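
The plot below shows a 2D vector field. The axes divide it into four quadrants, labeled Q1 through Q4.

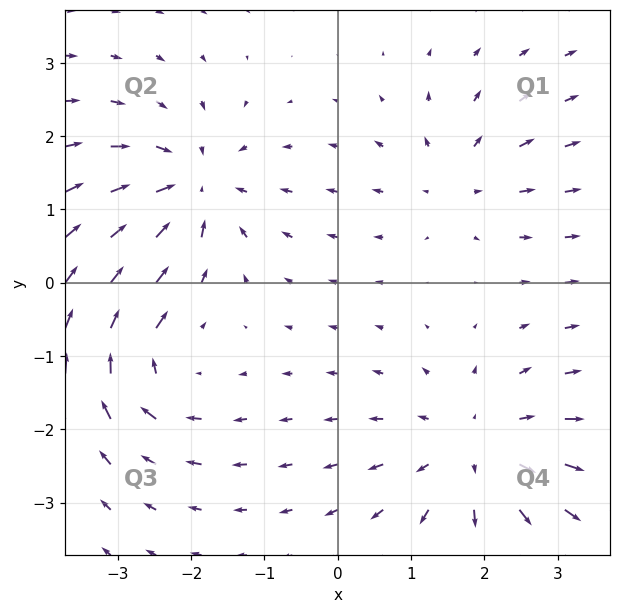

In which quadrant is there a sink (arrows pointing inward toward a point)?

The sink sits at approximately (-2.0, 1.3), which lies in quadrant Q2. The divergence there is about -5, negative as expected for a sink.

Q2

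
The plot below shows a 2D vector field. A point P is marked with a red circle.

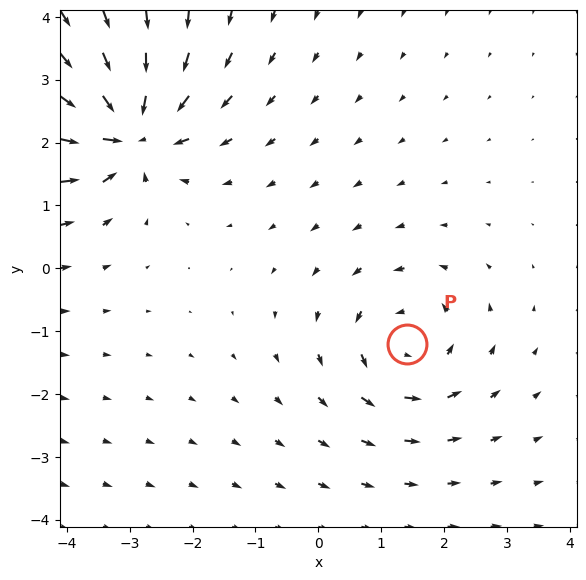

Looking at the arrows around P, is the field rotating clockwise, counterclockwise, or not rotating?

counterclockwise

Near P at (1.4, -1.2) the arrows circulate counterclockwise. The curl (z-component) there is about +4; positive curl means counterclockwise rotation.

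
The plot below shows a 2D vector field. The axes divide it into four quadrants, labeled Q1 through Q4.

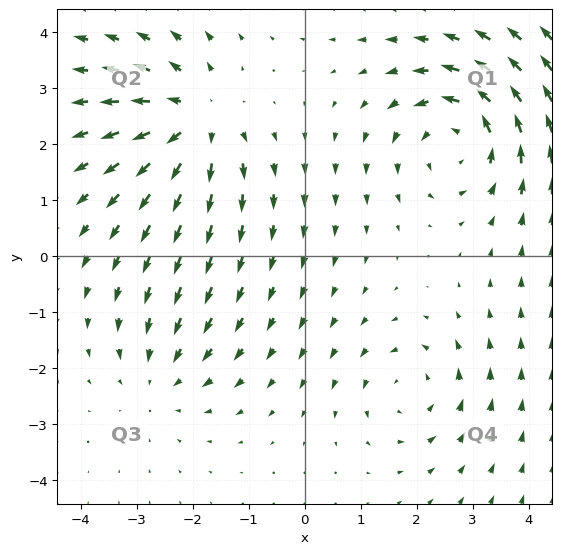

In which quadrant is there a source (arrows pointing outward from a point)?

Q2

The source sits at approximately (-1.9, 2.4), which lies in quadrant Q2. The divergence there is about +5, positive as expected for a source.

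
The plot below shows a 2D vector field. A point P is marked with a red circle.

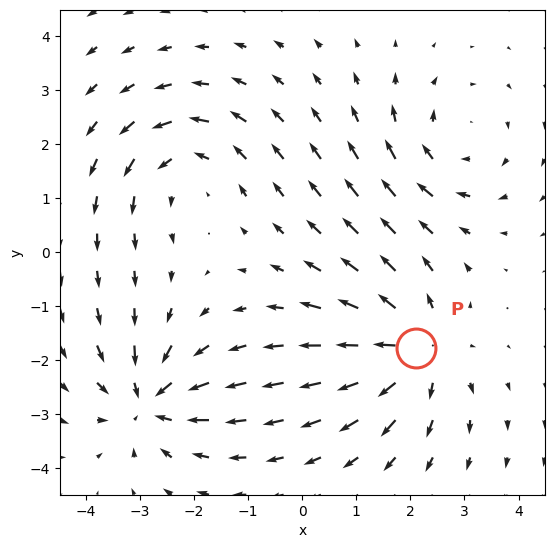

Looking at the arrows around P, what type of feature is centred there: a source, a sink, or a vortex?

source

At P (2.1, -1.8) the arrows spread outward. Divergence about +4, curl ≈0 — positive divergence with near-zero curl is a source.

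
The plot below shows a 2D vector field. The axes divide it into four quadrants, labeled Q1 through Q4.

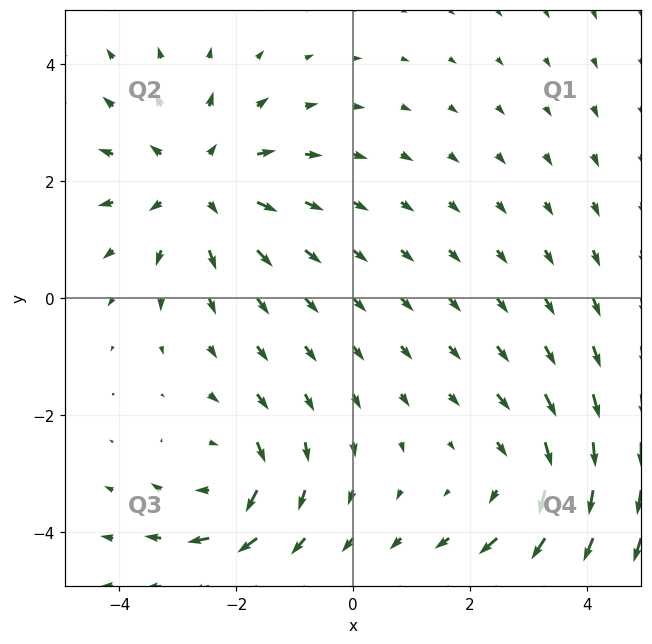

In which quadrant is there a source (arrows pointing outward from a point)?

Q2

The source sits at approximately (-2.7, 2.0), which lies in quadrant Q2. The divergence there is about +3, positive as expected for a source.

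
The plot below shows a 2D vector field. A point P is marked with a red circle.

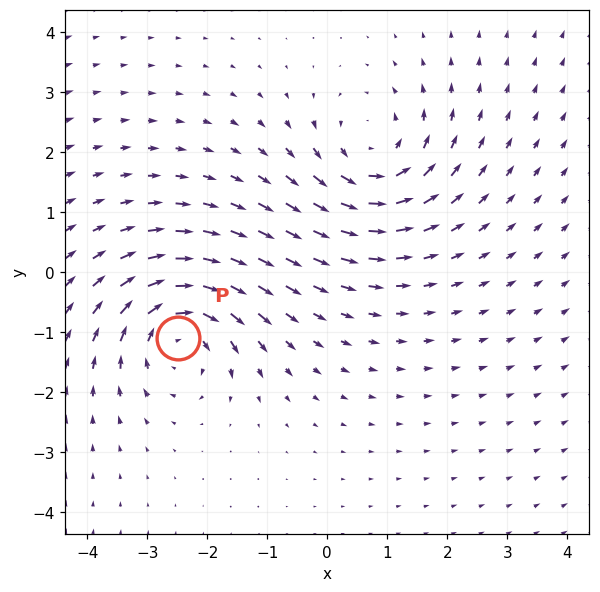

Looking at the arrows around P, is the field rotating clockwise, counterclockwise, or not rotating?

Near P at (-2.5, -1.1) the arrows circulate clockwise. The curl (z-component) there is about -6; negative curl means clockwise rotation.

clockwise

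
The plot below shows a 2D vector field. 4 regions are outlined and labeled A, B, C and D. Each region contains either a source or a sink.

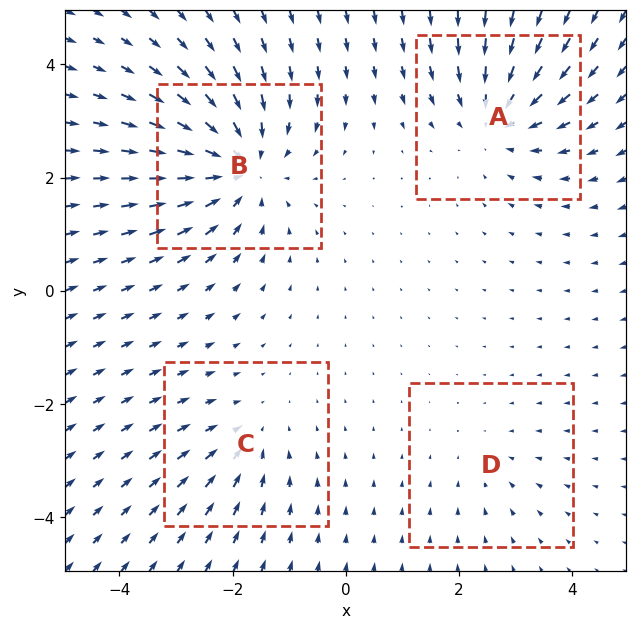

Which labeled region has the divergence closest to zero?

Divergence at each region's feature centre — A: about -5, B: about -6, C: about -3, D: about -2. Region D is closest to zero.

D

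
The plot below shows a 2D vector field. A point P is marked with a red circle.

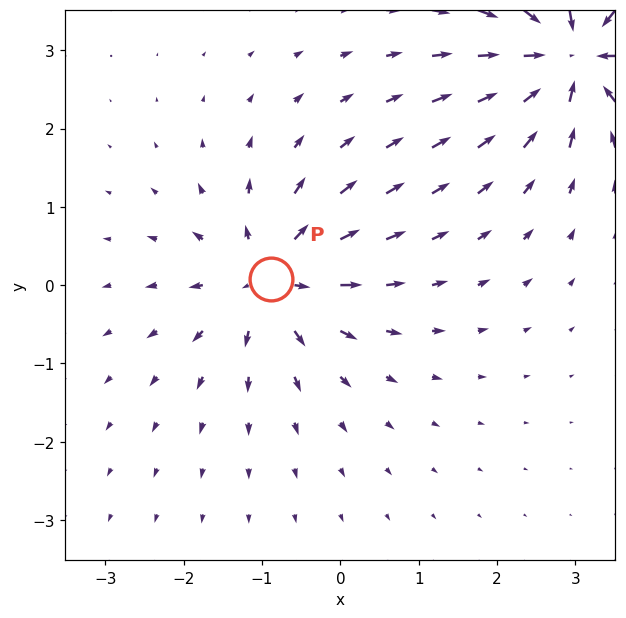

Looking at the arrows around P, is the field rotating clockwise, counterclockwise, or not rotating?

not rotating

Near P at (-0.9, 0.1) the arrows show no circulation. The curl there is ≈0.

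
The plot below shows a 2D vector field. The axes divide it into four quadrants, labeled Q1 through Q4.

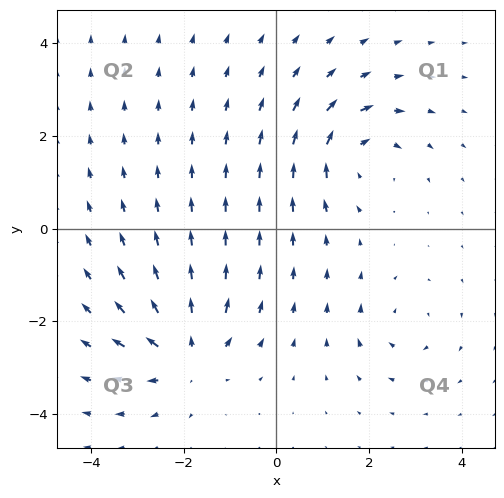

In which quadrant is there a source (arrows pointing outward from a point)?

The source sits at approximately (-1.9, -2.7), which lies in quadrant Q3. The divergence there is about +5, positive as expected for a source.

Q3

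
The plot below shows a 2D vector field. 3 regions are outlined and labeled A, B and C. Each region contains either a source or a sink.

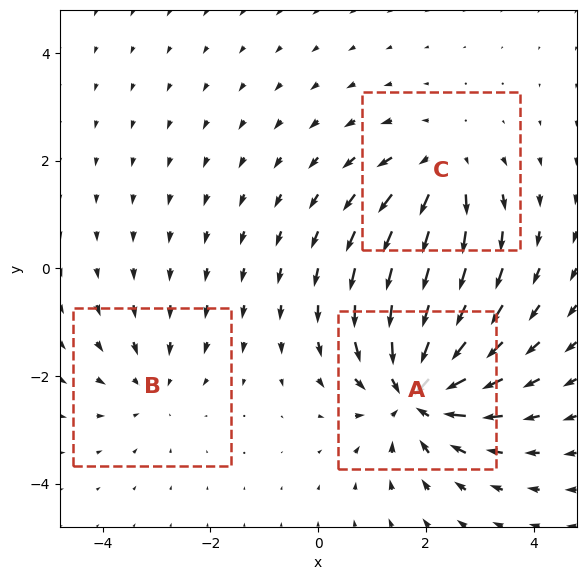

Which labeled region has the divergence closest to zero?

B

Divergence at each region's feature centre — A: about -5, B: about -2, C: about +3. Region B is closest to zero.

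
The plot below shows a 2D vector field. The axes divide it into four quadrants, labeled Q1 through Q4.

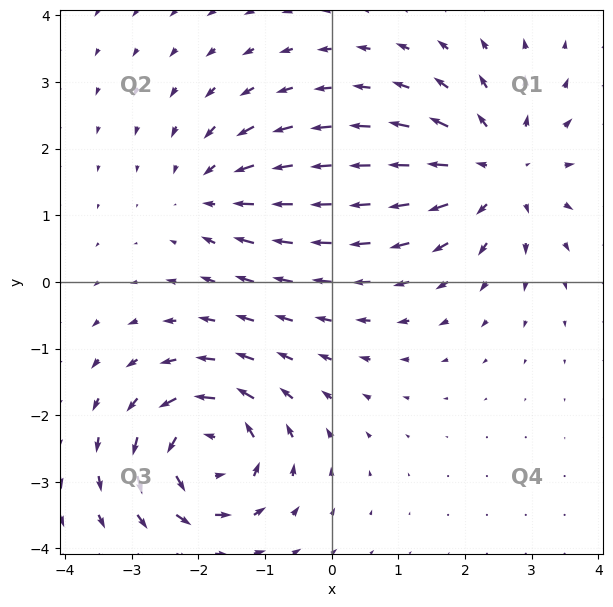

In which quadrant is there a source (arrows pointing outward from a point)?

Q1

The source sits at approximately (2.5, 1.7), which lies in quadrant Q1. The divergence there is about +5, positive as expected for a source.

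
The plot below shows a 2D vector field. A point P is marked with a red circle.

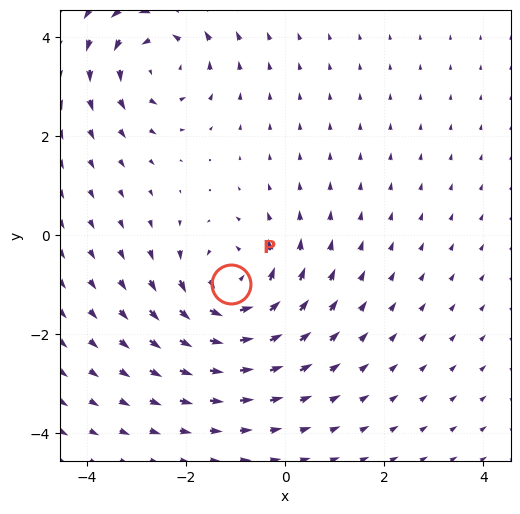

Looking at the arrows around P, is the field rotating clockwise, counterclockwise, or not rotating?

counterclockwise

Near P at (-1.1, -1.0) the arrows circulate counterclockwise. The curl (z-component) there is about +5; positive curl means counterclockwise rotation.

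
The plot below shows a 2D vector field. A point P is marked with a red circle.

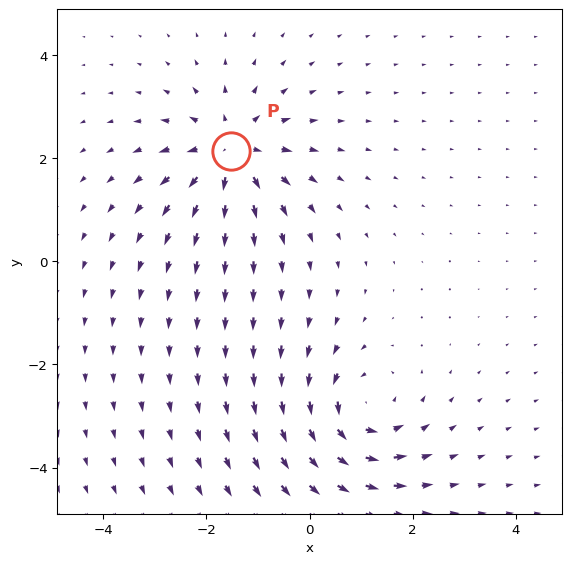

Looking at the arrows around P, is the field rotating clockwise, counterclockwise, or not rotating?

Near P at (-1.5, 2.1) the arrows show no circulation. The curl there is ≈0.

not rotating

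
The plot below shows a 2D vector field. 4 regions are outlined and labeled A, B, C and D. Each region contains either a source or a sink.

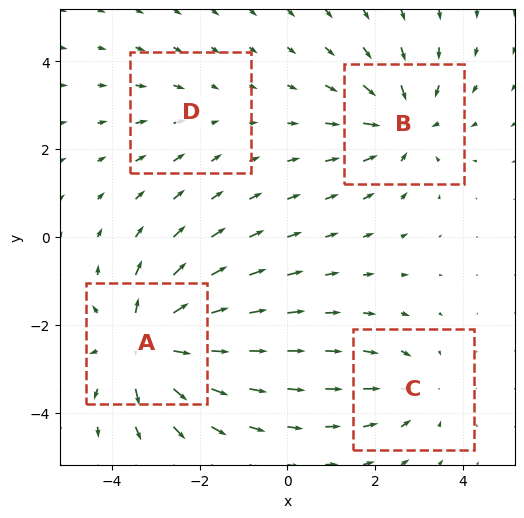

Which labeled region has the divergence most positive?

Divergence at each region's feature centre — A: about +6, B: about -5, C: about -3, D: about -2. Region A is most positive.

A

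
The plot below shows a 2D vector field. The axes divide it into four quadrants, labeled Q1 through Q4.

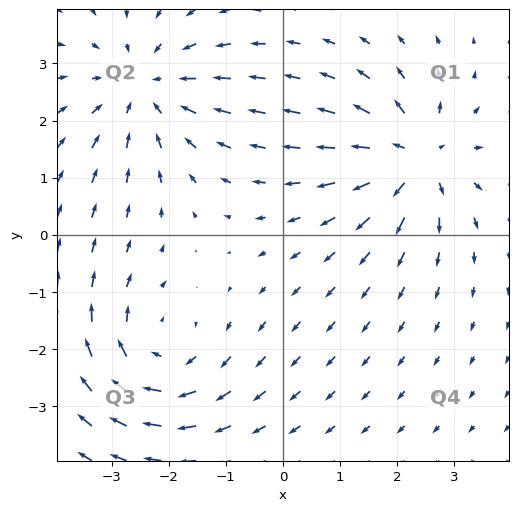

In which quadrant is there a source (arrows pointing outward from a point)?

The source sits at approximately (2.3, 1.3), which lies in quadrant Q1. The divergence there is about +5, positive as expected for a source.

Q1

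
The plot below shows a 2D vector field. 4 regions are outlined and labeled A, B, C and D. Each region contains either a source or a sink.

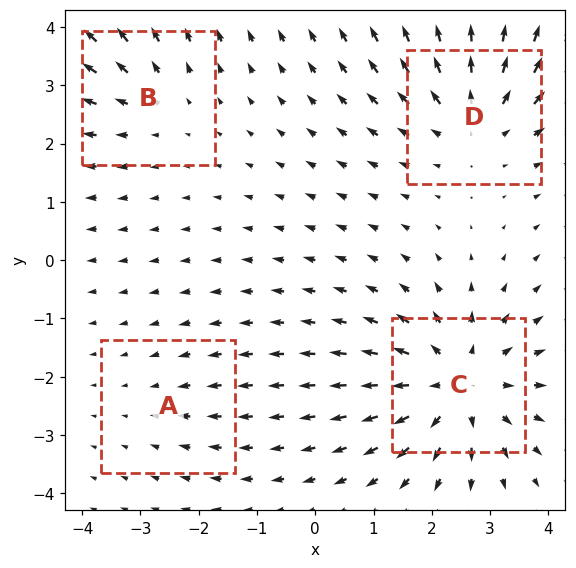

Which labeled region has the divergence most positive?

Divergence at each region's feature centre — A: about -2, B: about +3, C: about +6, D: about +4. Region C is most positive.

C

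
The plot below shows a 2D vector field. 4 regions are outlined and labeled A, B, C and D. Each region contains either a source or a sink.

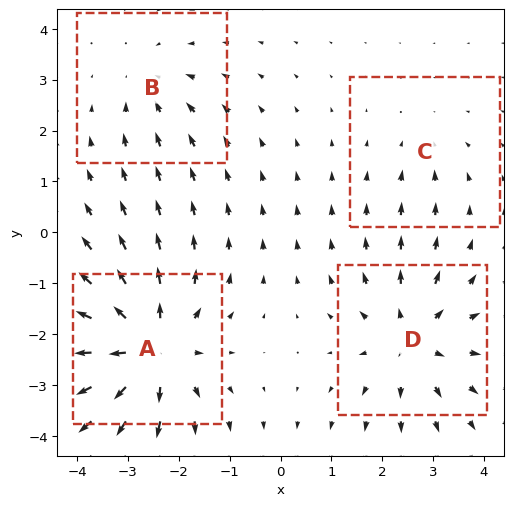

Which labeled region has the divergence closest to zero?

Divergence at each region's feature centre — A: about +7, B: about -3, C: about -2, D: about +5. Region C is closest to zero.

C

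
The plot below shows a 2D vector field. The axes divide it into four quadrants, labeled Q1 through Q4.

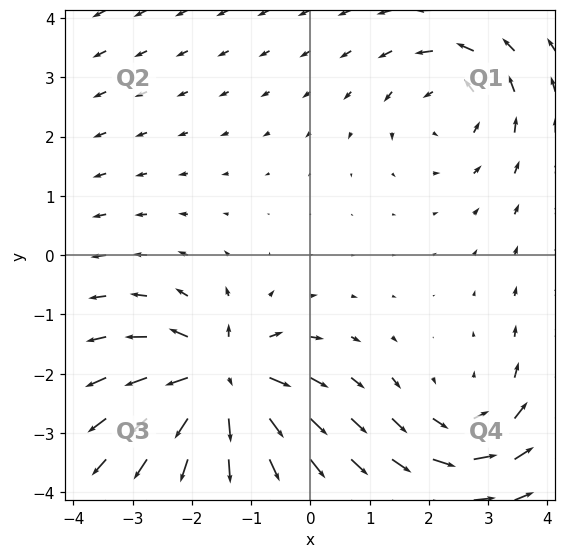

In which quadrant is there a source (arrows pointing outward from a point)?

Q3

The source sits at approximately (-1.5, -2.1), which lies in quadrant Q3. The divergence there is about +6, positive as expected for a source.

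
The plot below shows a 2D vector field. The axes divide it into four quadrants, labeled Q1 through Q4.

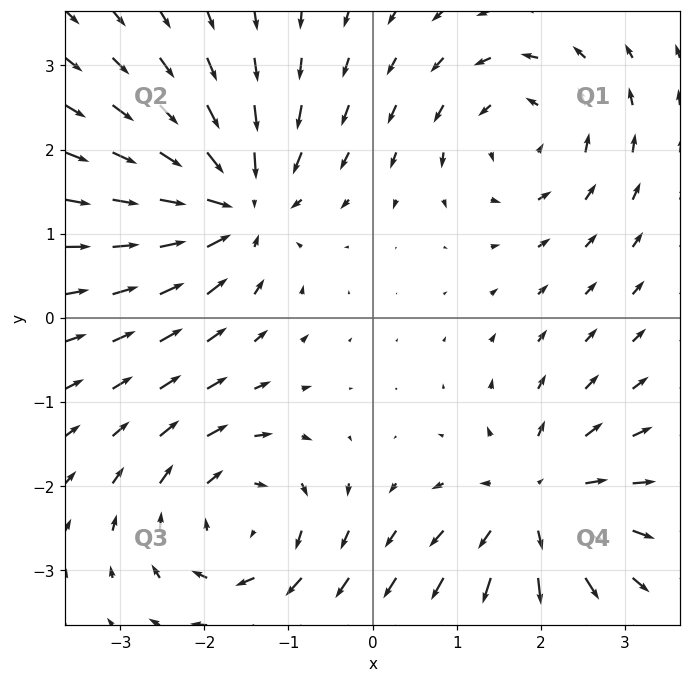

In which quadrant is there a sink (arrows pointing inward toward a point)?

Q2

The sink sits at approximately (-1.6, 1.4), which lies in quadrant Q2. The divergence there is about -6, negative as expected for a sink.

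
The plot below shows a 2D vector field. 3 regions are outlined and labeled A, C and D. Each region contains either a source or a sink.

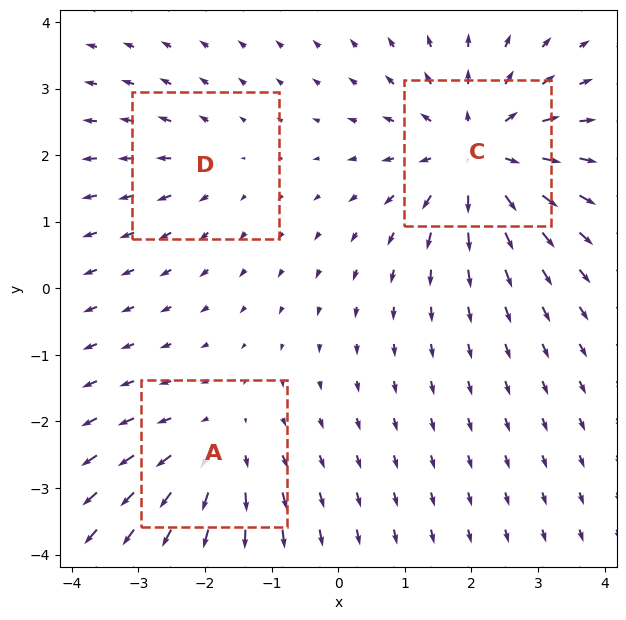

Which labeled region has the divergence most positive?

C

Divergence at each region's feature centre — A: about +3, C: about +5, D: about +2. Region C is most positive.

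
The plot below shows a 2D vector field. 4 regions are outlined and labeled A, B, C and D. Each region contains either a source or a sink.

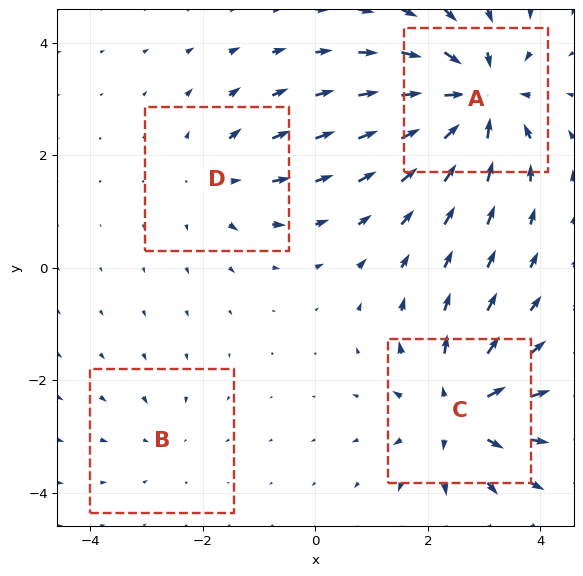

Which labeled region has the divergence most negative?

A

Divergence at each region's feature centre — A: about -7, B: about -2, C: about +6, D: about +3. Region A is most negative.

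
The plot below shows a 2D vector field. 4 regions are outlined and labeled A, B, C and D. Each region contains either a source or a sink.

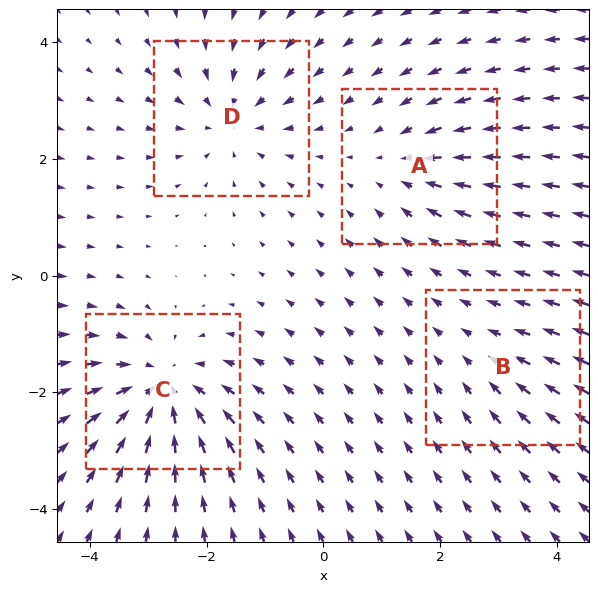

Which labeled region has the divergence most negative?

Divergence at each region's feature centre — A: about -3, B: about -2, C: about -6, D: about -5. Region C is most negative.

C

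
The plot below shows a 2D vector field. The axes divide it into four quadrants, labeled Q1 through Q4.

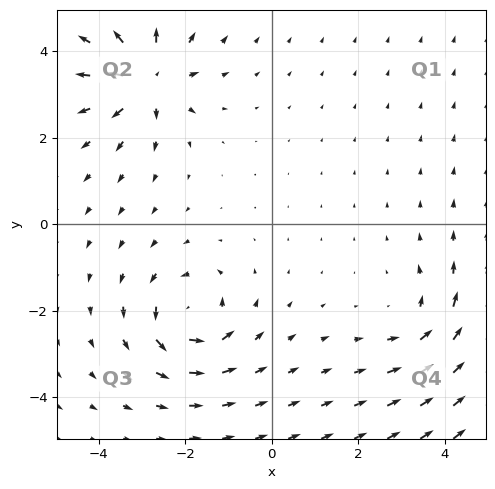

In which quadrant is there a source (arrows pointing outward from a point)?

Q2

The source sits at approximately (-2.9, 3.3), which lies in quadrant Q2. The divergence there is about +7, positive as expected for a source.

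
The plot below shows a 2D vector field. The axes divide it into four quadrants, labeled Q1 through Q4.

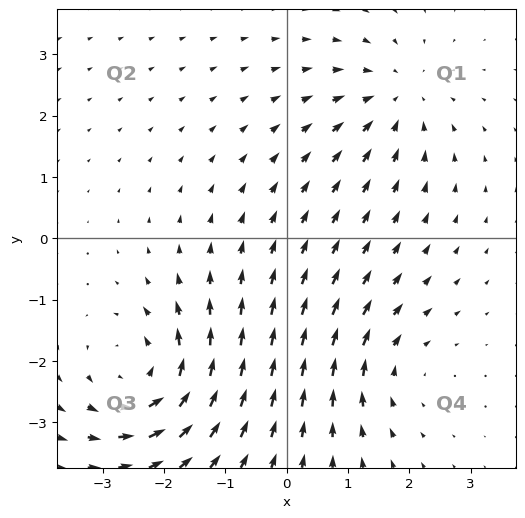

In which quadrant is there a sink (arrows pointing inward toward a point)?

The sink sits at approximately (1.8, 2.3), which lies in quadrant Q1. The divergence there is about -3, negative as expected for a sink.

Q1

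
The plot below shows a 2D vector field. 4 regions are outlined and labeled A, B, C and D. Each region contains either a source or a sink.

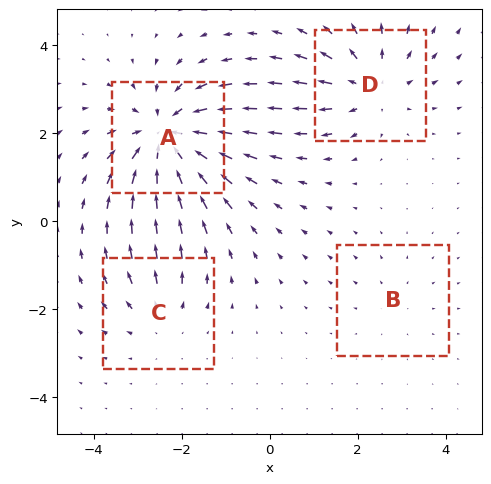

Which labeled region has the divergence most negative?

A

Divergence at each region's feature centre — A: about -7, B: about +2, C: about +3, D: about +5. Region A is most negative.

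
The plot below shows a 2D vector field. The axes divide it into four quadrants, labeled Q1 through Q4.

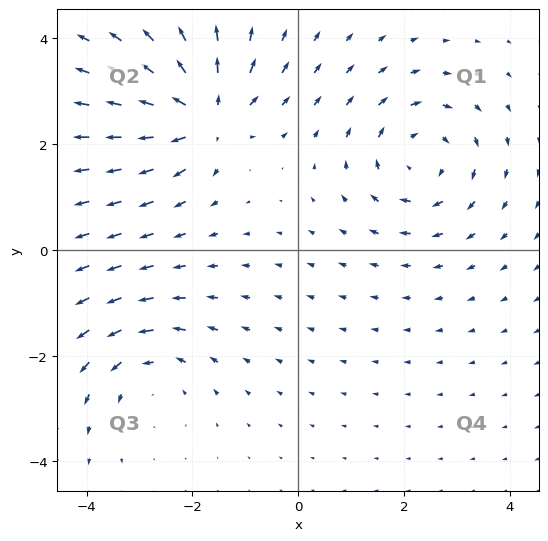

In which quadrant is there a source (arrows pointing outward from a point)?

The source sits at approximately (-1.7, 2.5), which lies in quadrant Q2. The divergence there is about +7, positive as expected for a source.

Q2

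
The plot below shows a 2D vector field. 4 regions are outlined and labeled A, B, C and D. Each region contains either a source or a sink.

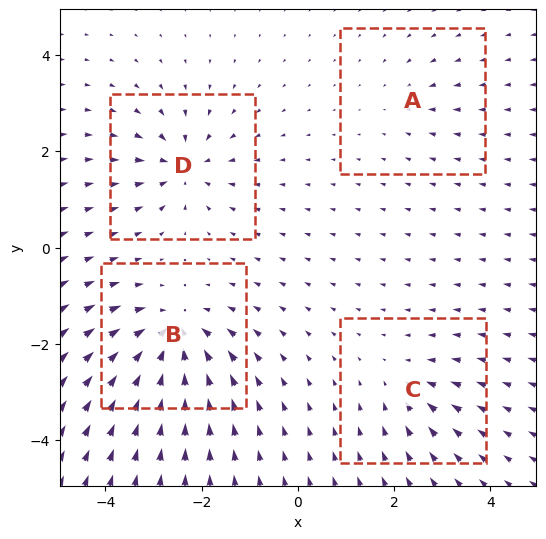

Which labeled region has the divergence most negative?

Divergence at each region's feature centre — A: about -2, B: about -8, C: about -4, D: about -7. Region B is most negative.

B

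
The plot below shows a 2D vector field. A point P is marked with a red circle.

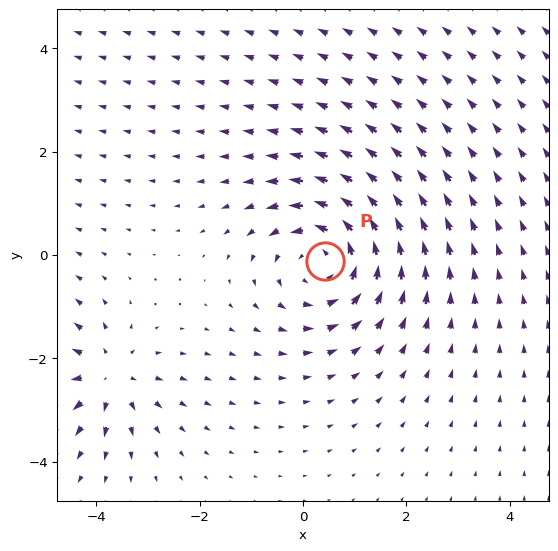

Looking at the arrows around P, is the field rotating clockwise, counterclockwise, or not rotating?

Near P at (0.4, -0.1) the arrows circulate counterclockwise. The curl (z-component) there is about +4; positive curl means counterclockwise rotation.

counterclockwise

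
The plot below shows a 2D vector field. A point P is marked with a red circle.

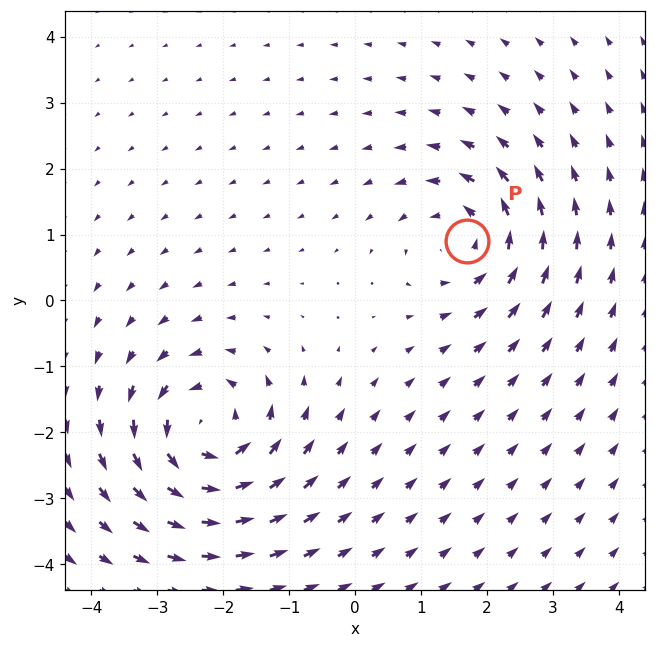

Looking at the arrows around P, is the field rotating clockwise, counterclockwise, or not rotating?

counterclockwise

Near P at (1.7, 0.9) the arrows circulate counterclockwise. The curl (z-component) there is about +4; positive curl means counterclockwise rotation.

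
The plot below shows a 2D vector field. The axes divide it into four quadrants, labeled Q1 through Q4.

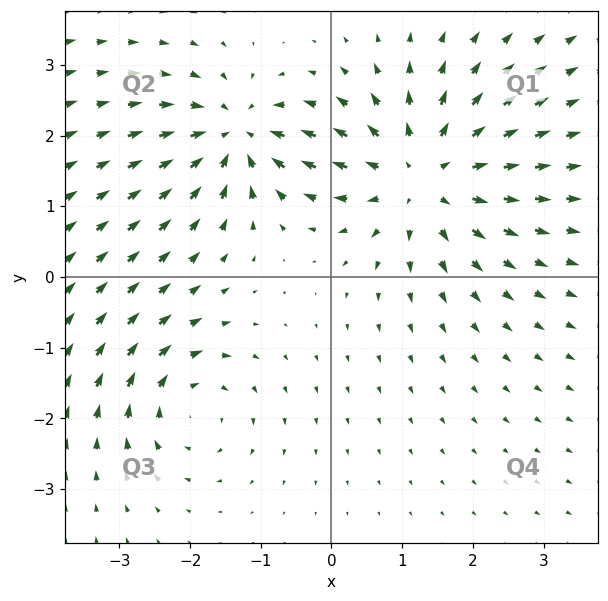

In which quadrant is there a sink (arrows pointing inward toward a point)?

The sink sits at approximately (-1.3, 2.0), which lies in quadrant Q2. The divergence there is about -5, negative as expected for a sink.

Q2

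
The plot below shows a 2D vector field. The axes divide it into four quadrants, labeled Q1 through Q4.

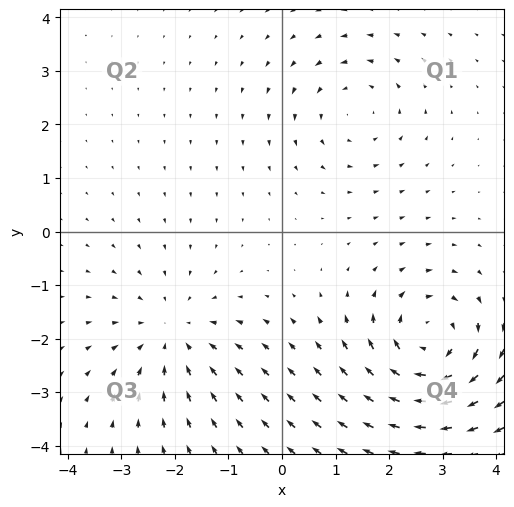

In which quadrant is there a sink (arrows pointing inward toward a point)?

Q3

The sink sits at approximately (-2.0, -1.9), which lies in quadrant Q3. The divergence there is about -3, negative as expected for a sink.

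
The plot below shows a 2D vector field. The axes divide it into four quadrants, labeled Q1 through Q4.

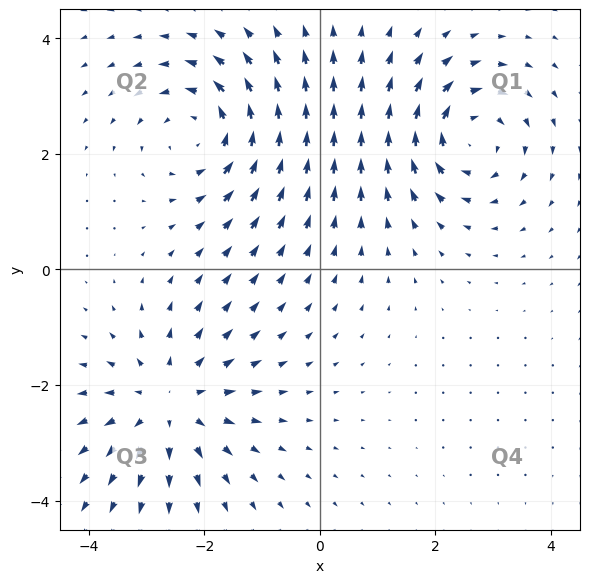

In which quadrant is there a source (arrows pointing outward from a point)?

Q3

The source sits at approximately (-2.6, -2.3), which lies in quadrant Q3. The divergence there is about +3, positive as expected for a source.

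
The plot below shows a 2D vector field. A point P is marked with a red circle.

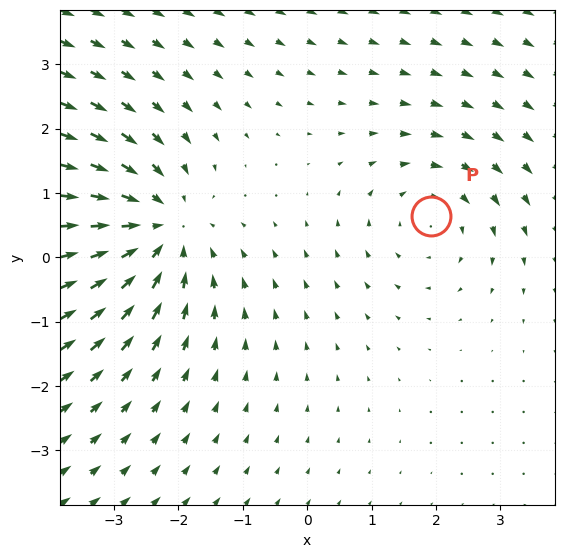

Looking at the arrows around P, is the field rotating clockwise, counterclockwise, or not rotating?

Near P at (1.9, 0.6) the arrows circulate clockwise. The curl (z-component) there is about -2; negative curl means clockwise rotation.

clockwise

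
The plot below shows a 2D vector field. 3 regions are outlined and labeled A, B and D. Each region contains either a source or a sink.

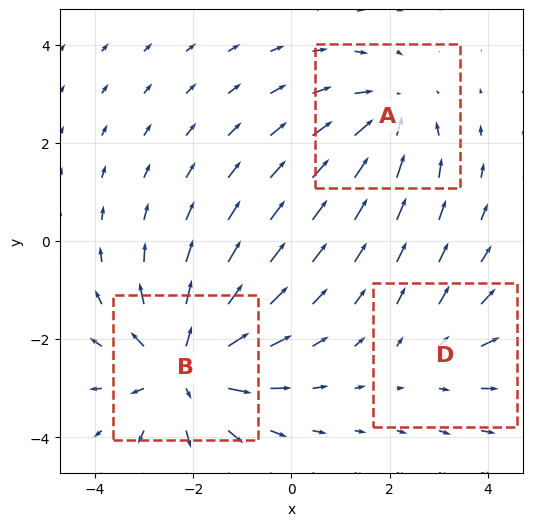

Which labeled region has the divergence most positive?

Divergence at each region's feature centre — A: about -3, B: about +4, D: about +2. Region B is most positive.

B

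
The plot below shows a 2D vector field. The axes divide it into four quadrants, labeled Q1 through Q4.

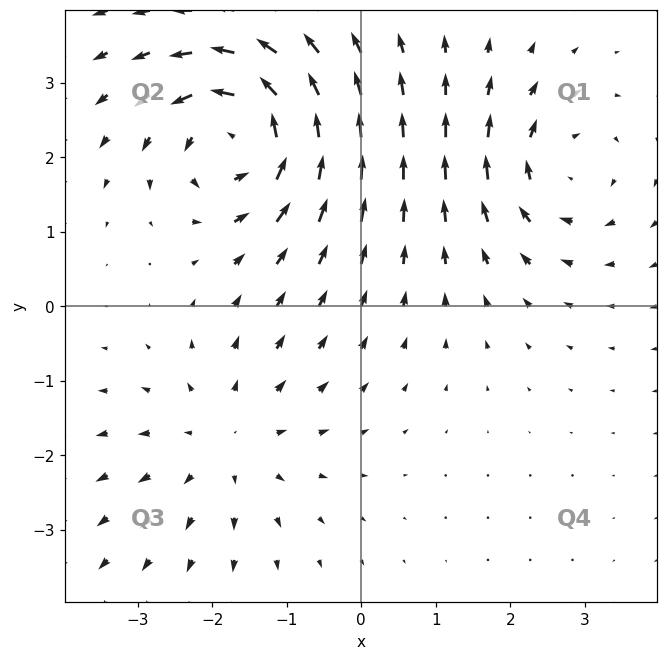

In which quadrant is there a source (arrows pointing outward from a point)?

The source sits at approximately (-1.8, -1.8), which lies in quadrant Q3. The divergence there is about +2, positive as expected for a source.

Q3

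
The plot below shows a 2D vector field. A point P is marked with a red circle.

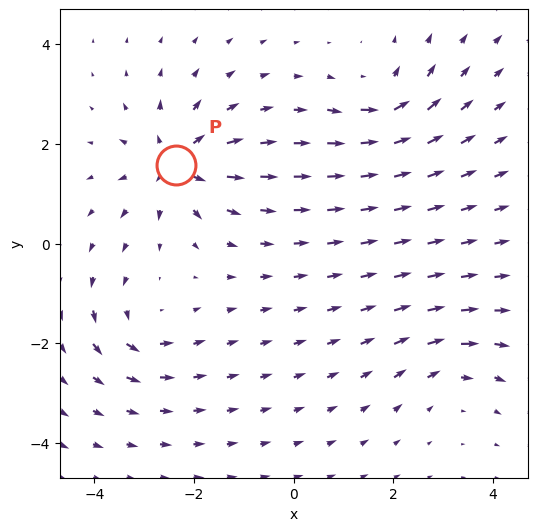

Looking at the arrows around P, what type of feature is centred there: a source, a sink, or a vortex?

source

At P (-2.4, 1.6) the arrows spread outward. Divergence about +6, curl ≈0 — positive divergence with near-zero curl is a source.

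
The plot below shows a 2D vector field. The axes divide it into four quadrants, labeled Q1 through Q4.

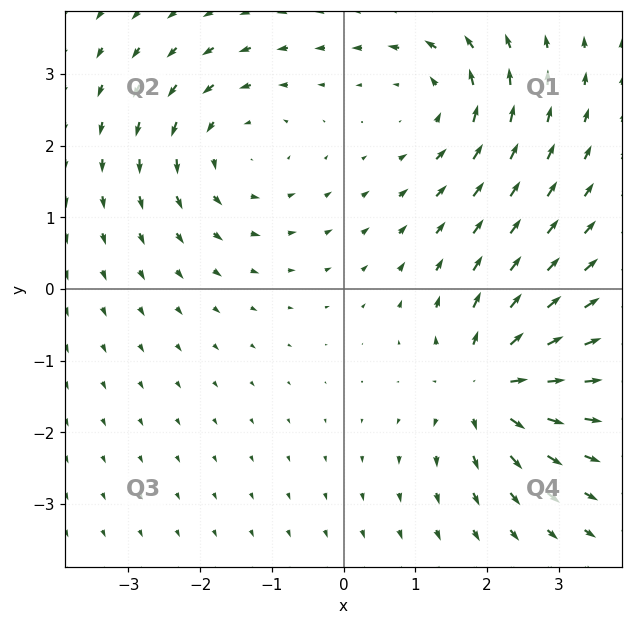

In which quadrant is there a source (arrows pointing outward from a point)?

The source sits at approximately (2.0, -1.3), which lies in quadrant Q4. The divergence there is about +5, positive as expected for a source.

Q4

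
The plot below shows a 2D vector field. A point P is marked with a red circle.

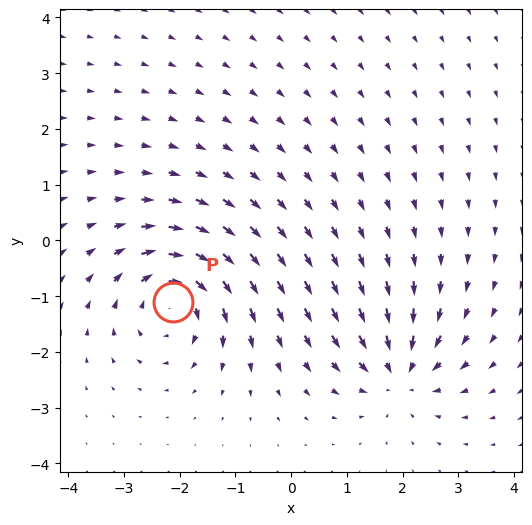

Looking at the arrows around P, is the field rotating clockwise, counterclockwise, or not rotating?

Near P at (-2.1, -1.1) the arrows circulate clockwise. The curl (z-component) there is about -6; negative curl means clockwise rotation.

clockwise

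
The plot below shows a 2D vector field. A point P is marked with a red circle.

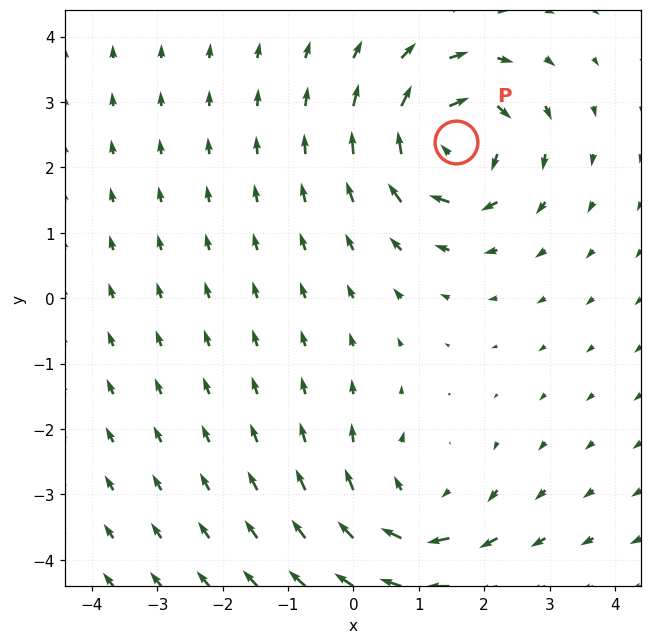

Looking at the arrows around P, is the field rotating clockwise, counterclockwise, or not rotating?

clockwise

Near P at (1.6, 2.4) the arrows circulate clockwise. The curl (z-component) there is about -7; negative curl means clockwise rotation.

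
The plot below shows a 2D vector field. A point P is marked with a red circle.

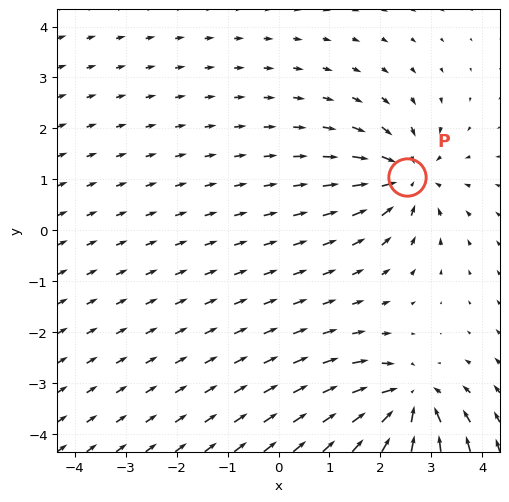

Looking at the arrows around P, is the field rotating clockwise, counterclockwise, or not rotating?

Near P at (2.5, 1.0) the arrows show no circulation. The curl there is ≈0.

not rotating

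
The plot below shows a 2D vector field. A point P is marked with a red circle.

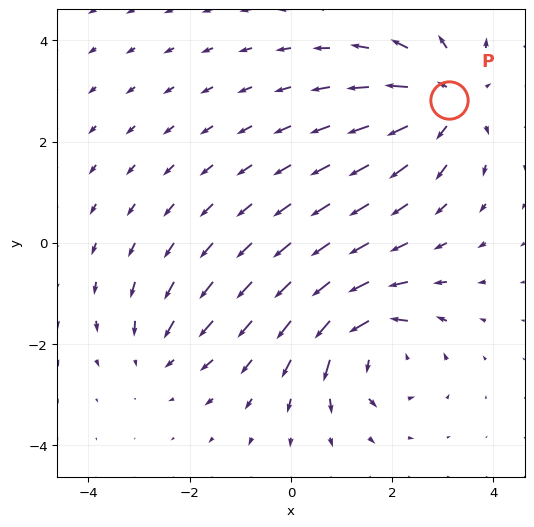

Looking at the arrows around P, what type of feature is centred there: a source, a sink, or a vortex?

At P (3.1, 2.8) the arrows spread outward. Divergence about +5, curl ≈0 — positive divergence with near-zero curl is a source.

source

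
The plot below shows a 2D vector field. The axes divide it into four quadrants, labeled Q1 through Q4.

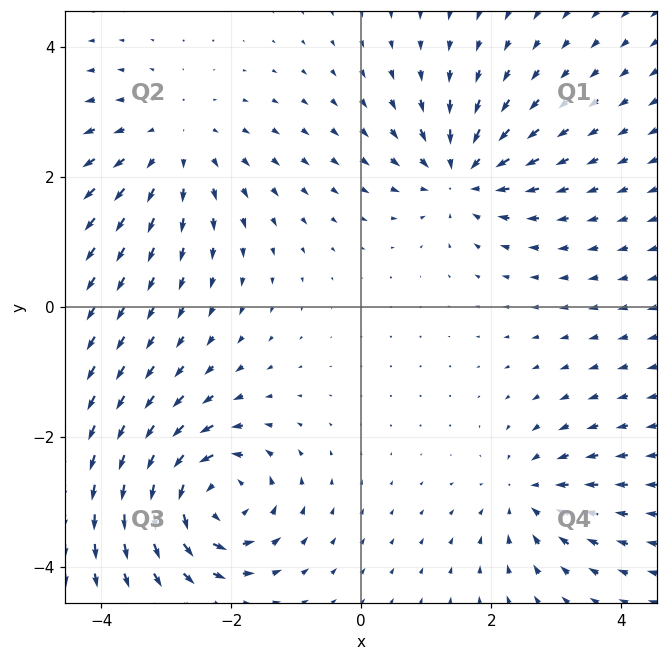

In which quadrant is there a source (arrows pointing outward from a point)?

The source sits at approximately (-2.9, 2.5), which lies in quadrant Q2. The divergence there is about +3, positive as expected for a source.

Q2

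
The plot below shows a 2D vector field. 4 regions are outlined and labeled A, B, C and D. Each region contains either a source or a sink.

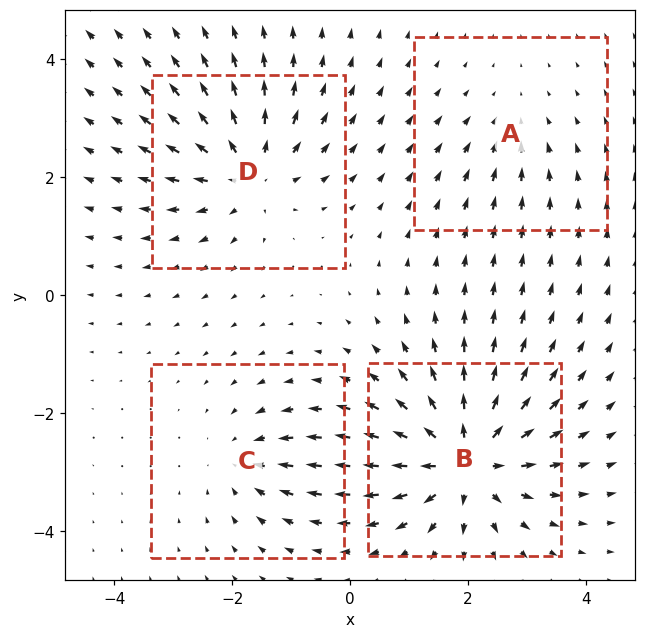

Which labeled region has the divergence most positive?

Divergence at each region's feature centre — A: about -2, B: about +7, C: about -3, D: about +5. Region B is most positive.

B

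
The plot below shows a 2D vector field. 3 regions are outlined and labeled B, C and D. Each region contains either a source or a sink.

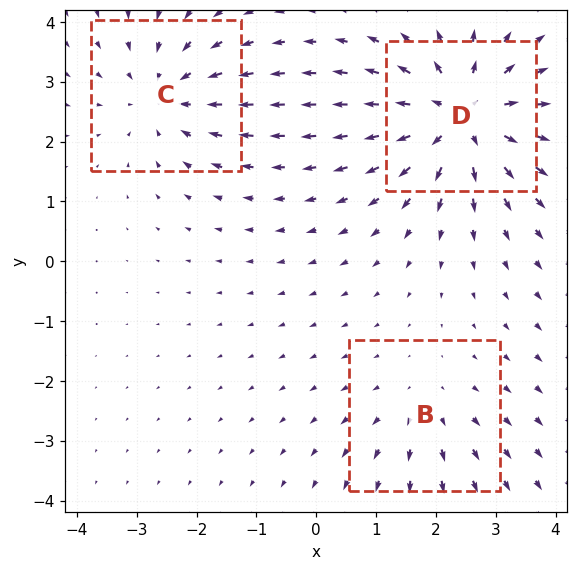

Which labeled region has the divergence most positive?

D

Divergence at each region's feature centre — B: about +2, C: about -3, D: about +5. Region D is most positive.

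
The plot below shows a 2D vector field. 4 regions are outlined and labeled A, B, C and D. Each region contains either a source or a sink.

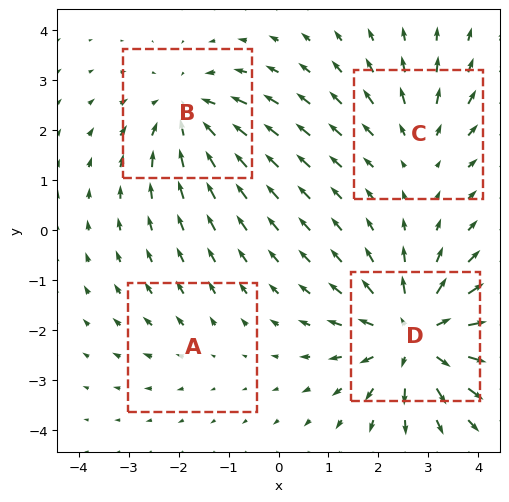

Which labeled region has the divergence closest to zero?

A

Divergence at each region's feature centre — A: about +2, B: about -4, C: about +3, D: about +6. Region A is closest to zero.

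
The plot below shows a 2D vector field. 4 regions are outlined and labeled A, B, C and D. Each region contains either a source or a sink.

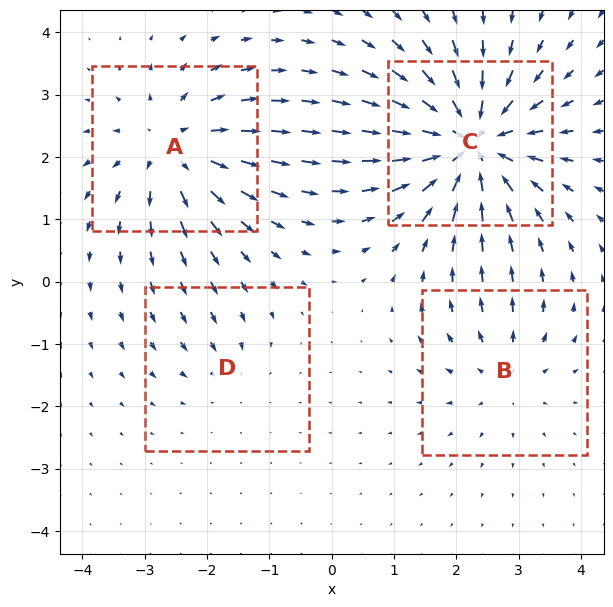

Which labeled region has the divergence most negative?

C

Divergence at each region's feature centre — A: about +5, B: about +3, C: about -8, D: about -2. Region C is most negative.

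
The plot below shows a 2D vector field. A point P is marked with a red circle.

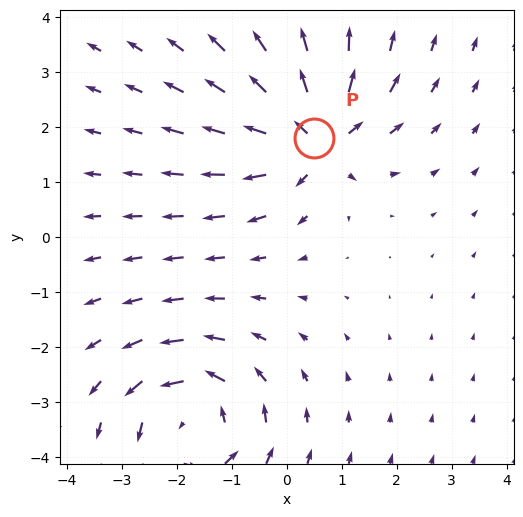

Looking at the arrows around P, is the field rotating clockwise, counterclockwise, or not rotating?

not rotating

Near P at (0.5, 1.8) the arrows show no circulation. The curl there is ≈0.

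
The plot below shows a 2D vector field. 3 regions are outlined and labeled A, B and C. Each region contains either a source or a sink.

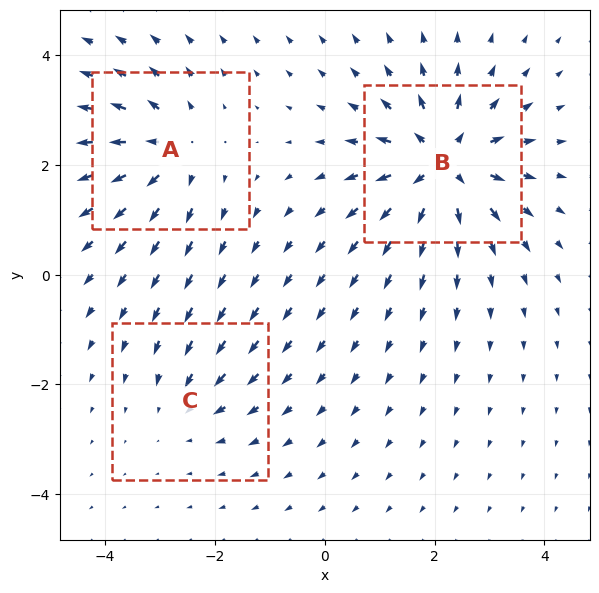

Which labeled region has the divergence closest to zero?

C

Divergence at each region's feature centre — A: about +4, B: about +6, C: about -2. Region C is closest to zero.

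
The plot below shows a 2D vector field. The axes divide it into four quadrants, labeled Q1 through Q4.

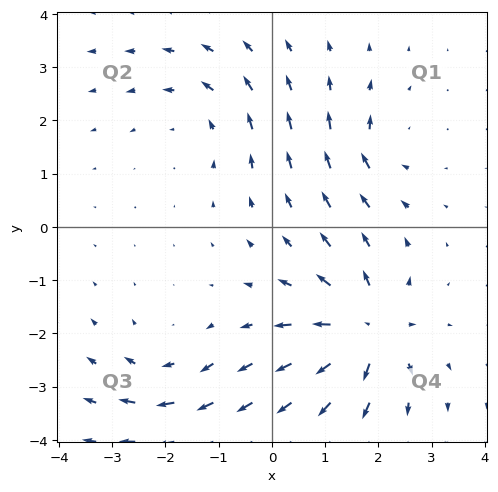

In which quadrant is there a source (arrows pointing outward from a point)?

Q4

The source sits at approximately (1.8, -1.9), which lies in quadrant Q4. The divergence there is about +7, positive as expected for a source.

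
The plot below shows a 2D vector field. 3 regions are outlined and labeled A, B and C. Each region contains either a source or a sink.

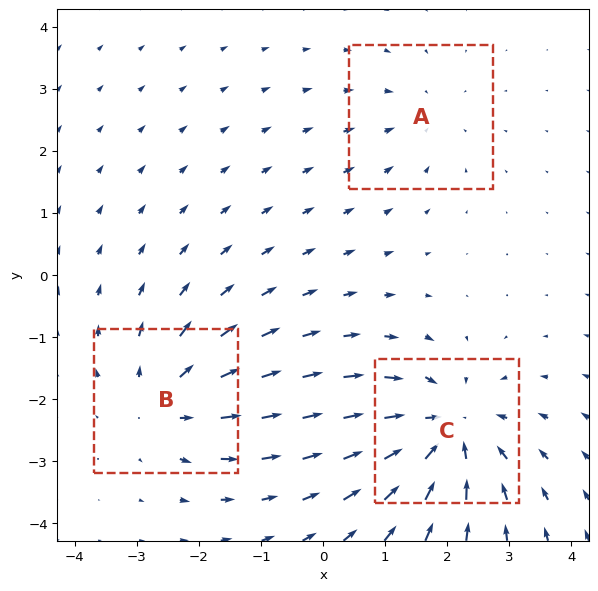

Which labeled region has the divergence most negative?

Divergence at each region's feature centre — A: about -2, B: about +3, C: about -5. Region C is most negative.

C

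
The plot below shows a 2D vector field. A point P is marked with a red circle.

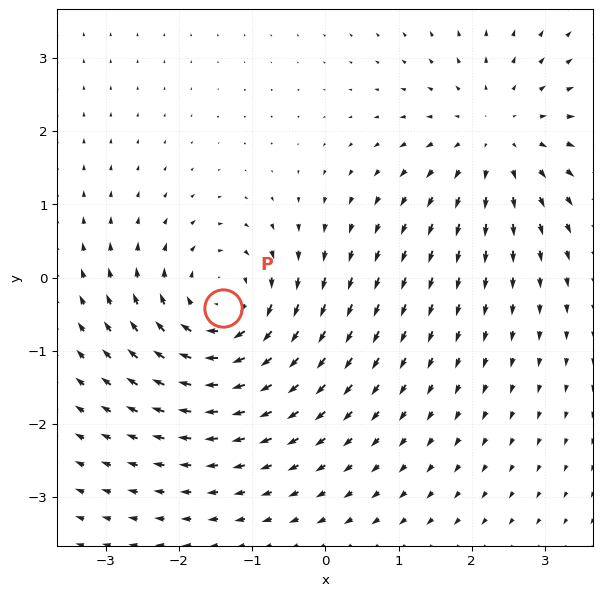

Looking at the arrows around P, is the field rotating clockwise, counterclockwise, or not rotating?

Near P at (-1.4, -0.4) the arrows circulate clockwise. The curl (z-component) there is about -5; negative curl means clockwise rotation.

clockwise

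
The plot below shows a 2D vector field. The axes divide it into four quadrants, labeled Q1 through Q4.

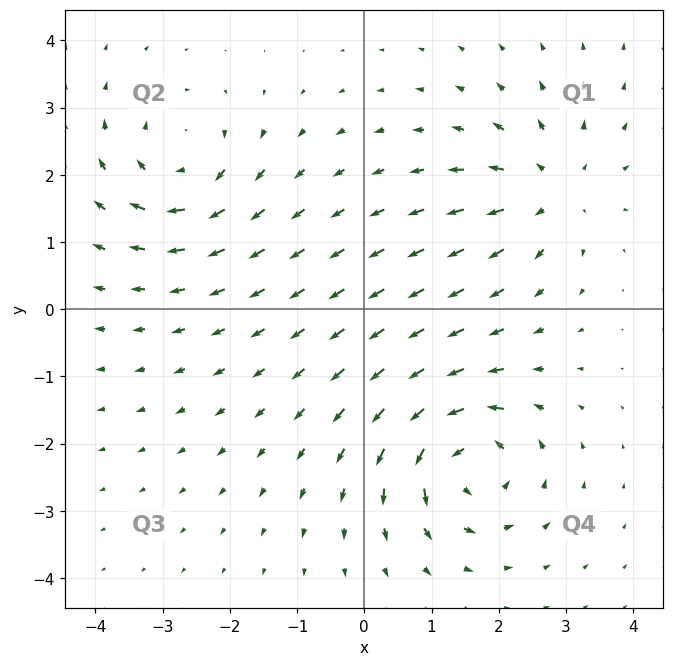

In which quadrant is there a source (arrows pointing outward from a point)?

The source sits at approximately (2.8, 1.8), which lies in quadrant Q1. The divergence there is about +4, positive as expected for a source.

Q1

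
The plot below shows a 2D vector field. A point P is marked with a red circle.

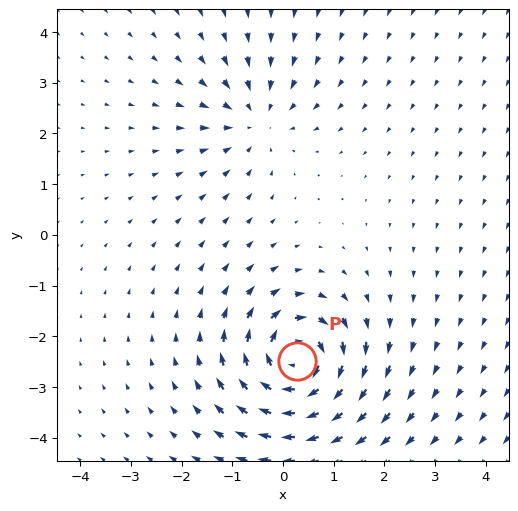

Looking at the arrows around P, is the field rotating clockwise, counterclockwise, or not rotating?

clockwise

Near P at (0.3, -2.5) the arrows circulate clockwise. The curl (z-component) there is about -7; negative curl means clockwise rotation.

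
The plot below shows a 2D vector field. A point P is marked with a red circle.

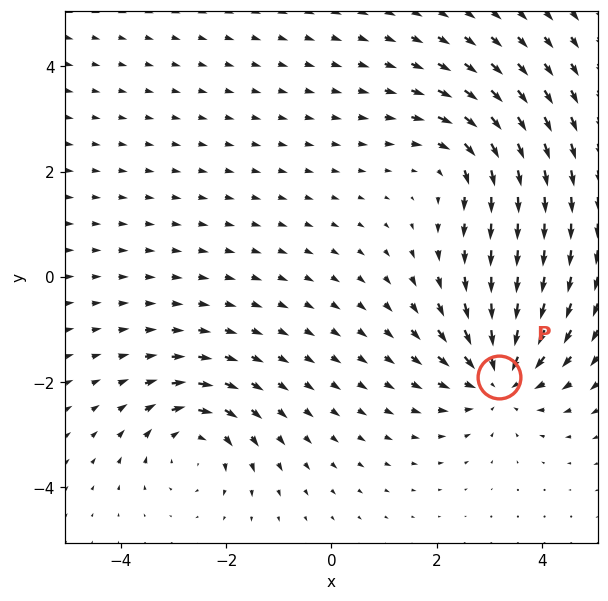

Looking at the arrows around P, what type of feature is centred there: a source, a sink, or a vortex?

sink

At P (3.2, -1.9) the arrows converge inward. Divergence about -5, curl ≈0 — negative divergence with near-zero curl is a sink.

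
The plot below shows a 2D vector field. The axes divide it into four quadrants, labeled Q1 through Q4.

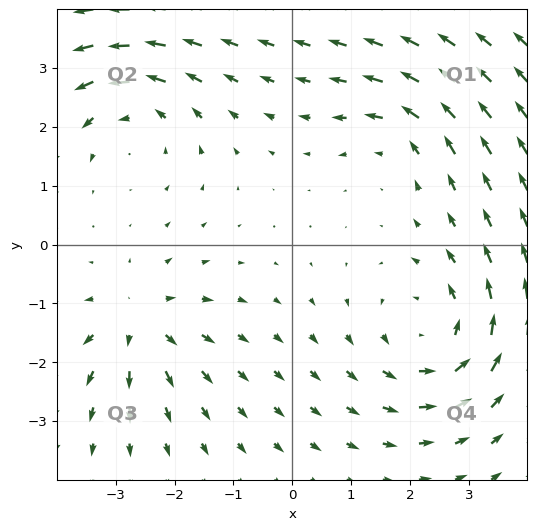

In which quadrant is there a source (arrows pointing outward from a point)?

The source sits at approximately (-2.6, -1.3), which lies in quadrant Q3. The divergence there is about +4, positive as expected for a source.

Q3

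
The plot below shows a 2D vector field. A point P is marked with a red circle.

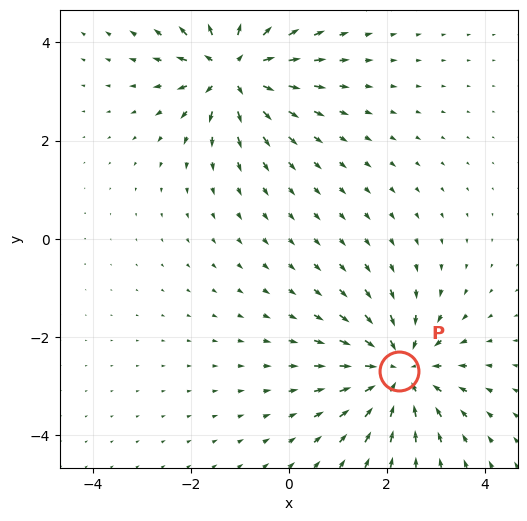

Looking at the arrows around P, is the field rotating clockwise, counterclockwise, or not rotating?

not rotating

Near P at (2.3, -2.7) the arrows show no circulation. The curl there is ≈0.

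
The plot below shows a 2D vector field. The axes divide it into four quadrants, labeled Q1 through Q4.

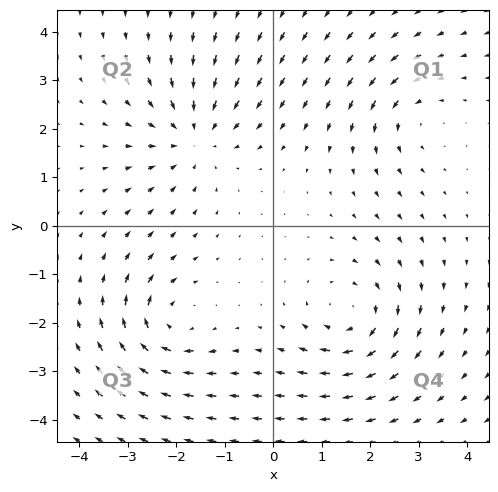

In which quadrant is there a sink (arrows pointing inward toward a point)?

Q2

The sink sits at approximately (-1.6, 1.8), which lies in quadrant Q2. The divergence there is about -4, negative as expected for a sink.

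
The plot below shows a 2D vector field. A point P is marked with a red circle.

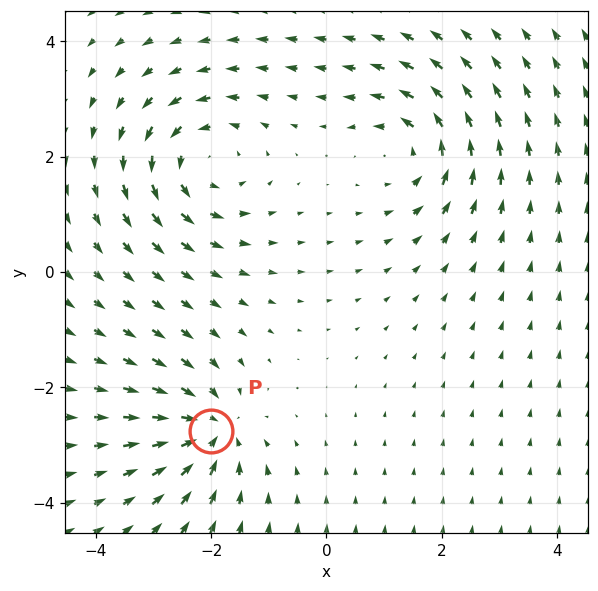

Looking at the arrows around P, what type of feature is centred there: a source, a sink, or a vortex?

sink

At P (-2.0, -2.8) the arrows converge inward. Divergence about -6, curl ≈0 — negative divergence with near-zero curl is a sink.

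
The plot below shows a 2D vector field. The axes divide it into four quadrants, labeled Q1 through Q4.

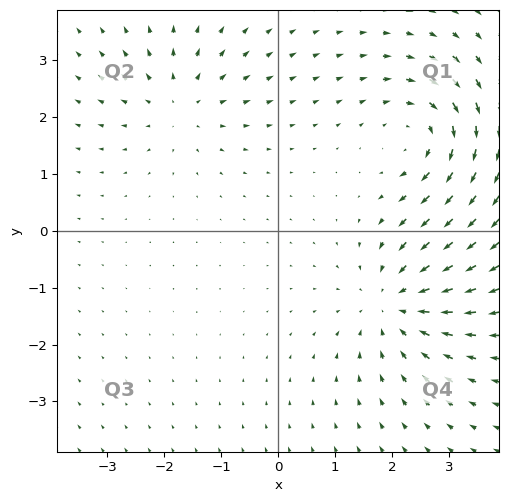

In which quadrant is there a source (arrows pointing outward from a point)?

Q2

The source sits at approximately (-1.7, 2.2), which lies in quadrant Q2. The divergence there is about +3, positive as expected for a source.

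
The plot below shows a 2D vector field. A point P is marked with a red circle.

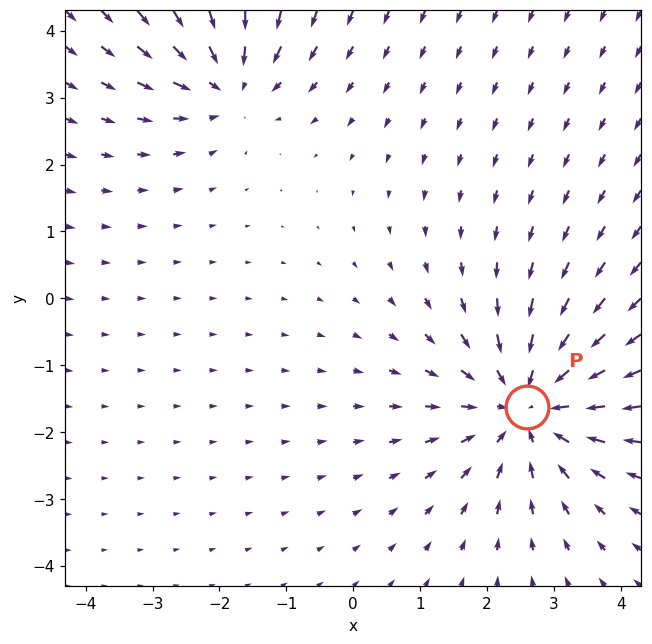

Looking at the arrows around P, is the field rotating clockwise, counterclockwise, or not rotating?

Near P at (2.6, -1.6) the arrows show no circulation. The curl there is ≈0.

not rotating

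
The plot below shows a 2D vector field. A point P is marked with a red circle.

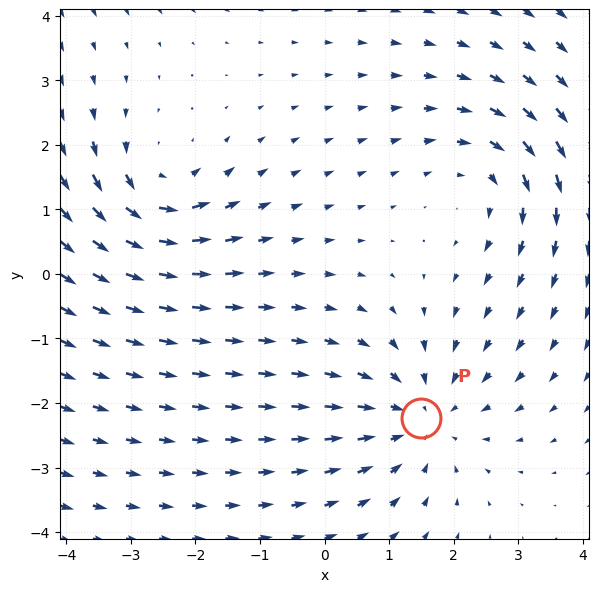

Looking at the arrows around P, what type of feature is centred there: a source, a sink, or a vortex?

At P (1.5, -2.2) the arrows converge inward. Divergence about -3, curl ≈0 — negative divergence with near-zero curl is a sink.

sink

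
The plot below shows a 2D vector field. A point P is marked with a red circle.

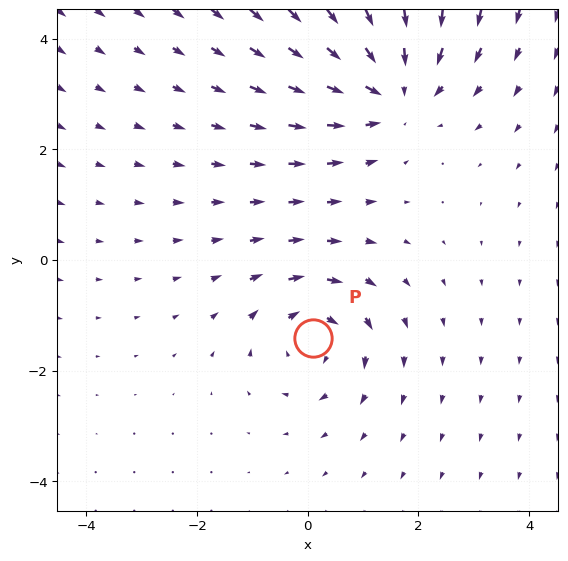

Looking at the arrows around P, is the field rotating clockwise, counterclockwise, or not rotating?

clockwise

Near P at (0.1, -1.4) the arrows circulate clockwise. The curl (z-component) there is about -4; negative curl means clockwise rotation.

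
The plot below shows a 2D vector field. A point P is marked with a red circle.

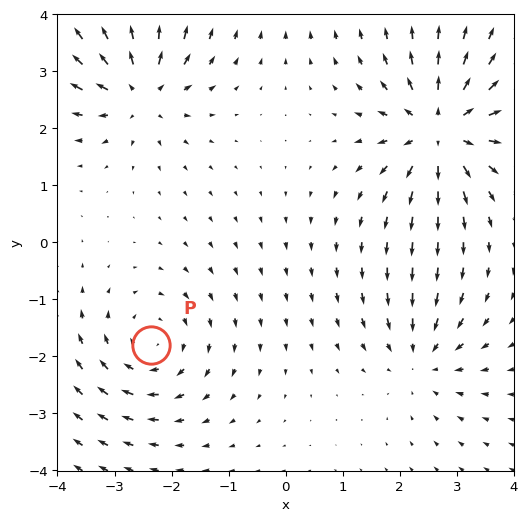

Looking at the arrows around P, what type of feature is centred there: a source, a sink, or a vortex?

vortex

At P (-2.4, -1.8) the arrows circulate clockwise. Divergence ≈0, curl about -3 — near-zero divergence with nonzero curl is a vortex.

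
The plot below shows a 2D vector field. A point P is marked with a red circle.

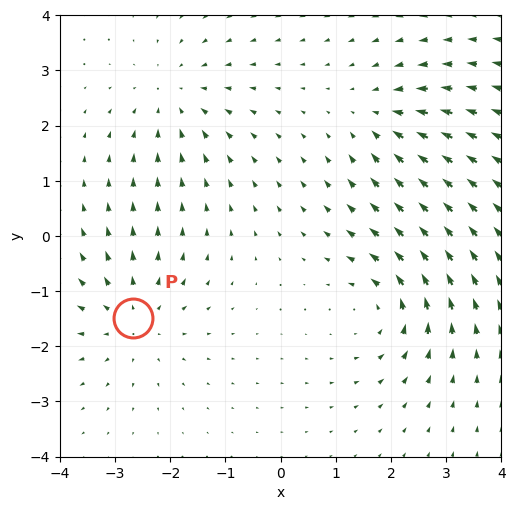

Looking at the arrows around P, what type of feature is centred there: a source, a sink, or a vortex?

At P (-2.7, -1.5) the arrows spread outward. Divergence about +5, curl ≈0 — positive divergence with near-zero curl is a source.

source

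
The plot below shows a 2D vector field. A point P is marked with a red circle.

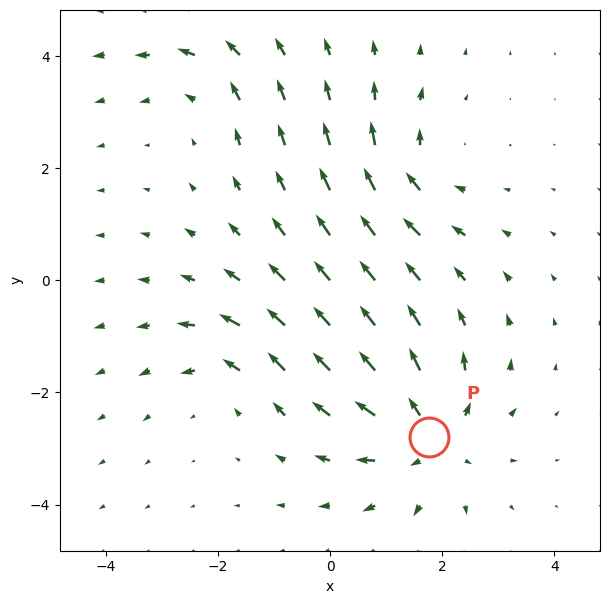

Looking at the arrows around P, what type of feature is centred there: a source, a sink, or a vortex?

At P (1.8, -2.8) the arrows spread outward. Divergence about +5, curl ≈0 — positive divergence with near-zero curl is a source.

source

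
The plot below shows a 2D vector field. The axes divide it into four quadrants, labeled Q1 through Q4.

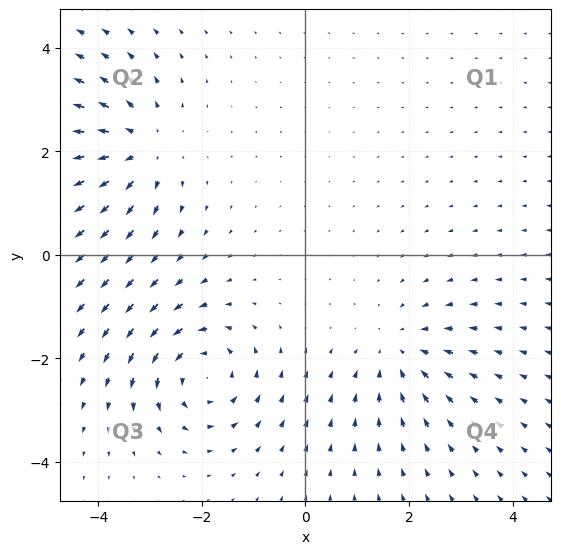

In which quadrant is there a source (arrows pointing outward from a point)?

The source sits at approximately (-3.2, 2.1), which lies in quadrant Q2. The divergence there is about +4, positive as expected for a source.

Q2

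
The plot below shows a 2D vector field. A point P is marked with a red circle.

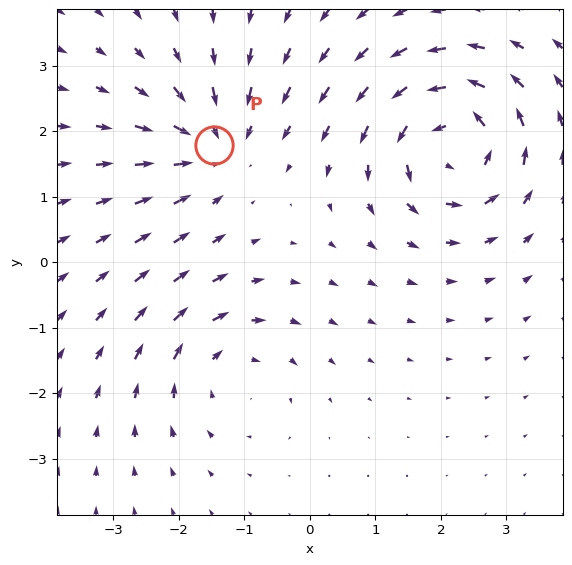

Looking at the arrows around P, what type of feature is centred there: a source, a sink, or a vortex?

At P (-1.5, 1.8) the arrows converge inward. Divergence about -4, curl ≈0 — negative divergence with near-zero curl is a sink.

sink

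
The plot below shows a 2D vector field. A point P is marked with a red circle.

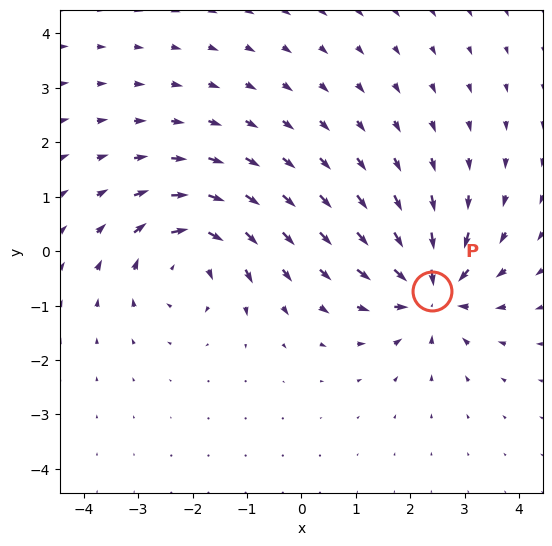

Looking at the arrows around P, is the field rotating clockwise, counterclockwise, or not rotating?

not rotating

Near P at (2.4, -0.7) the arrows show no circulation. The curl there is ≈0.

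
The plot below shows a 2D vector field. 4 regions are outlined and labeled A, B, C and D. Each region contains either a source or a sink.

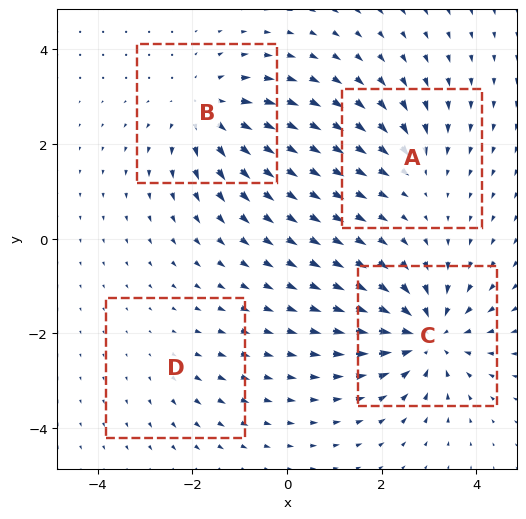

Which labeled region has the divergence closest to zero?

D

Divergence at each region's feature centre — A: about -3, B: about +5, C: about -6, D: about +2. Region D is closest to zero.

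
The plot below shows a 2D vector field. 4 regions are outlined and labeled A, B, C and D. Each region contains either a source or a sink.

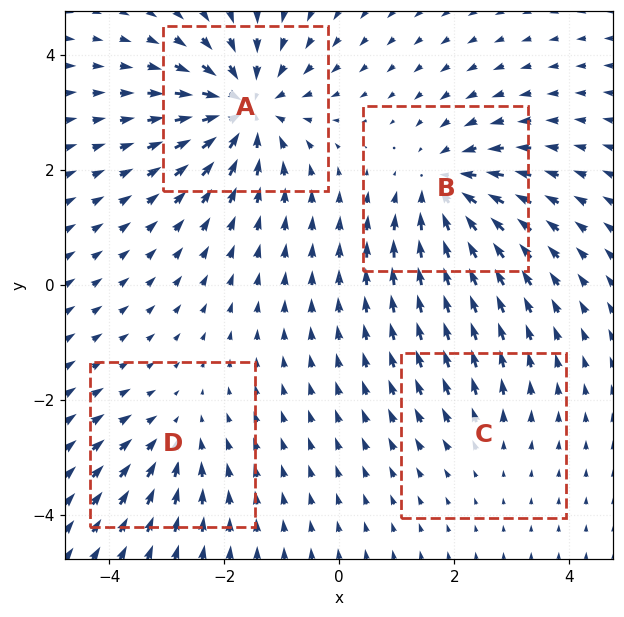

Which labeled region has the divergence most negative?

A

Divergence at each region's feature centre — A: about -7, B: about -6, C: about +2, D: about -3. Region A is most negative.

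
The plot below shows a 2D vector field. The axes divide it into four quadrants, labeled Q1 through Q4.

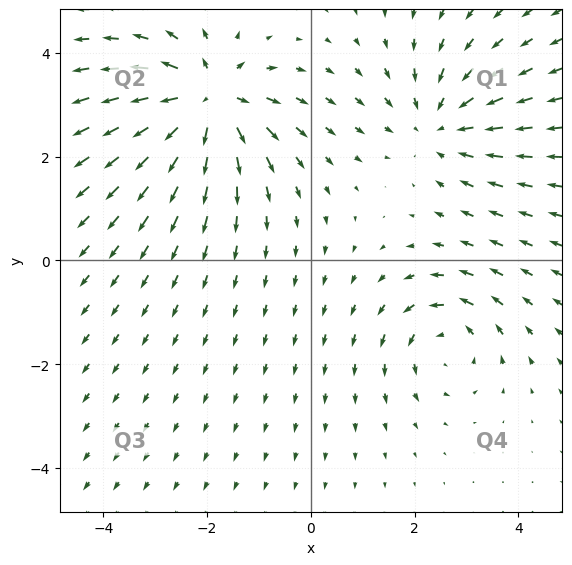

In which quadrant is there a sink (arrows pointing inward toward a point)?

Q1

The sink sits at approximately (2.5, 2.6), which lies in quadrant Q1. The divergence there is about -3, negative as expected for a sink.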